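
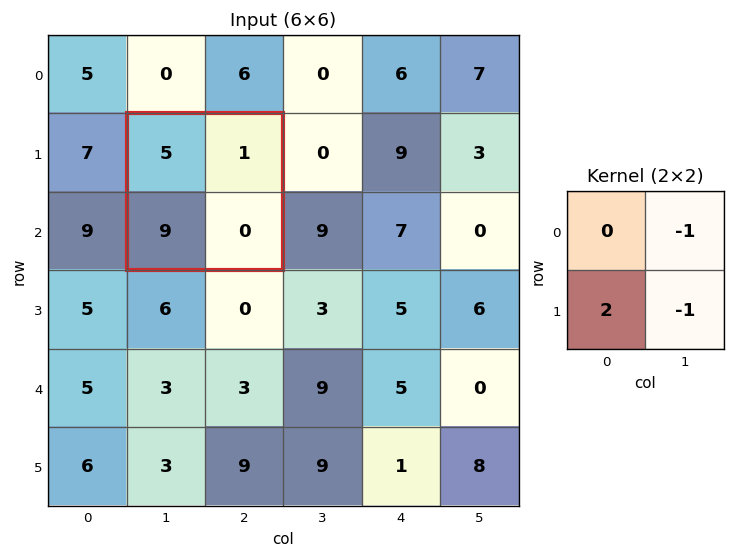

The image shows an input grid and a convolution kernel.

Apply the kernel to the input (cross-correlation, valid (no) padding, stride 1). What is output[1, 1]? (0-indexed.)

17

The receptive field on the input at this output position is [5 1 / 9 0]. Elementwise product with the kernel and sum: 1·-1 + 9·2 + 0·-1.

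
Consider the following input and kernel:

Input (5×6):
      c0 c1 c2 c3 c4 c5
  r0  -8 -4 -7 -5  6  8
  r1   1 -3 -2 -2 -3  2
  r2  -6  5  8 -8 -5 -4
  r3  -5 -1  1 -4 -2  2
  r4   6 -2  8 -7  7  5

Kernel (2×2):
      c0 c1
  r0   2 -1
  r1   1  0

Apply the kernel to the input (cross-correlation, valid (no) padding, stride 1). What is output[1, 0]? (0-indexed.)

The receptive field on the input at this output position is [1 -3 / -6 5]. Elementwise product with the kernel and sum: 1·2 + -3·-1 + -6·1.

-1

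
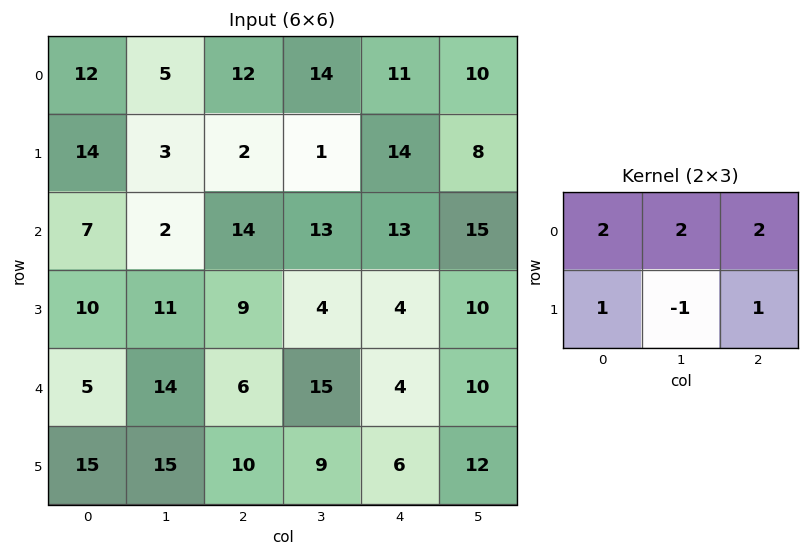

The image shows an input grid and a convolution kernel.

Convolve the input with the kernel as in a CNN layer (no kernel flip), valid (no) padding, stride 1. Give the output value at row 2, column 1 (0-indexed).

64

The receptive field on the input at this output position is [2 14 13 / 11 9 4]. Elementwise product with the kernel and sum: 2·2 + 14·2 + 13·2 + 11·1 + 9·-1 + 4·1.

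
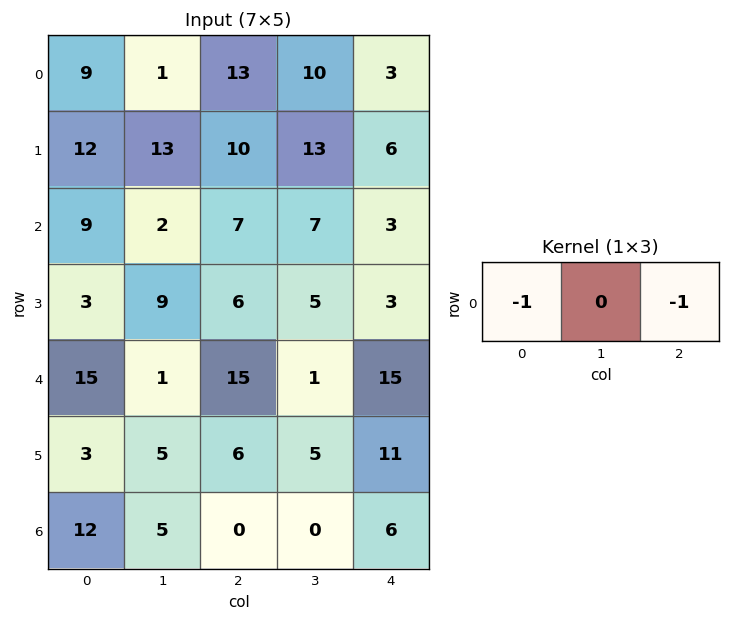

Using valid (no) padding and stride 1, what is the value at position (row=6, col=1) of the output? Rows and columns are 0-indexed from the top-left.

The receptive field on the input at this output position is [5 0 0]. Elementwise product with the kernel and sum: 5·-1 + 0·-1.

-5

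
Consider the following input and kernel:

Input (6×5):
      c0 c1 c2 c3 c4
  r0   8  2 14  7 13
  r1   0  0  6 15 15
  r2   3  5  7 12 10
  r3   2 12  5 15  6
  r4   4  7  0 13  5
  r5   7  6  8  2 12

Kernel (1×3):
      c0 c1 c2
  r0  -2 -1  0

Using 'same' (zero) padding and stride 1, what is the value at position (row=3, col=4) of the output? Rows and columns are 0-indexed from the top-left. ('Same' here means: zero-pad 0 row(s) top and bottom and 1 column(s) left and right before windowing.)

The receptive field on the zero-padded input at this output position is [15 6 0]. Elementwise product with the kernel and sum: 15·-2 + 6·-1.

-36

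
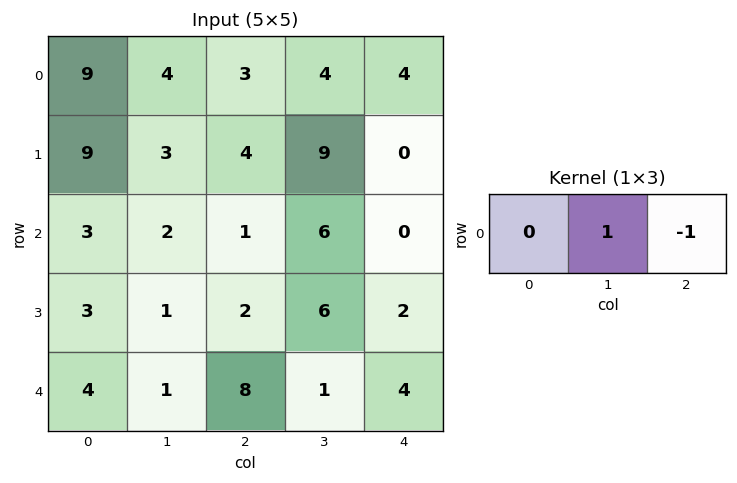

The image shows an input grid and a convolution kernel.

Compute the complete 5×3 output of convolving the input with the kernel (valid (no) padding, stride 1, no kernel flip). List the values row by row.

Output[0,0]: The receptive field on the input at this output position is [9 4 3]. Elementwise product with the kernel and sum: 4·1 + 3·-1.

1 -1 0
-1 -5 9
1 -5 6
-1 -4 4
-7 7 -3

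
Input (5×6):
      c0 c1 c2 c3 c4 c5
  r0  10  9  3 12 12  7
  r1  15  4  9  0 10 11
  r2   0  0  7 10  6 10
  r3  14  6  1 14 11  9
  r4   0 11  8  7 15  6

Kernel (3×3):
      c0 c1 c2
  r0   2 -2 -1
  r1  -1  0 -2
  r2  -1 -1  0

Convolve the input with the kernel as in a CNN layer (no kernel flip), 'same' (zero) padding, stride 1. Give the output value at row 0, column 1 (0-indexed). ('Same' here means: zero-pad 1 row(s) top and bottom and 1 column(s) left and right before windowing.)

-35

The receptive field on the zero-padded input at this output position is [0 0 0 / 10 9 3 / 15 4 9]. Elementwise product with the kernel and sum: 0·2 + 0·-2 + 0·-1 + 10·-1 + 3·-2 + 15·-1 + 4·-1.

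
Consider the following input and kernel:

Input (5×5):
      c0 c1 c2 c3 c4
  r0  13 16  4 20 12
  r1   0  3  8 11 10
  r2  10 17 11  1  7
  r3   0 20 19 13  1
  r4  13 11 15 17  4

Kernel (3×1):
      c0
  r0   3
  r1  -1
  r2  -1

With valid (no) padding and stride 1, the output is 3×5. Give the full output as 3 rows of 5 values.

29 28 -7 48 19
-10 -28 -6 19 22
17 20 -1 -27 16

Output[0,0]: The receptive field on the input at this output position is [13 / 0 / 10]. Elementwise product with the kernel and sum: 13·3 + 0·-1 + 10·-1.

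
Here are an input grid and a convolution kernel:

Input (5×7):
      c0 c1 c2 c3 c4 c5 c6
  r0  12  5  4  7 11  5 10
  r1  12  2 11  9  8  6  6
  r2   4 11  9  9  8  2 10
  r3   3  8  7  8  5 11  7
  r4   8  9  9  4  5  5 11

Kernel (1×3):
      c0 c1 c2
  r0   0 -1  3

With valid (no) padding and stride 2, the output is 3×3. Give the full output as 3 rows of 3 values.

7 26 25
16 15 28
18 11 28

Output[0,0]: The receptive field on the input at this output position is [12 5 4]. Elementwise product with the kernel and sum: 5·-1 + 4·3.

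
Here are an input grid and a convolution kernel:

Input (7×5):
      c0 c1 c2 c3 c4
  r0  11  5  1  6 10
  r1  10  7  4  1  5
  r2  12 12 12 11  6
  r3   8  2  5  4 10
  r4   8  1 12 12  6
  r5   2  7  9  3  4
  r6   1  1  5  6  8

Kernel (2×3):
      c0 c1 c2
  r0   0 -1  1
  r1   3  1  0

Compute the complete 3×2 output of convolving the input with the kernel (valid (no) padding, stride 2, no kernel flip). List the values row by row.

Output[0,0]: The receptive field on the input at this output position is [11 5 1 / 10 7 4]. Elementwise product with the kernel and sum: 5·-1 + 1·1 + 10·3 + 7·1.

33 17
26 14
24 24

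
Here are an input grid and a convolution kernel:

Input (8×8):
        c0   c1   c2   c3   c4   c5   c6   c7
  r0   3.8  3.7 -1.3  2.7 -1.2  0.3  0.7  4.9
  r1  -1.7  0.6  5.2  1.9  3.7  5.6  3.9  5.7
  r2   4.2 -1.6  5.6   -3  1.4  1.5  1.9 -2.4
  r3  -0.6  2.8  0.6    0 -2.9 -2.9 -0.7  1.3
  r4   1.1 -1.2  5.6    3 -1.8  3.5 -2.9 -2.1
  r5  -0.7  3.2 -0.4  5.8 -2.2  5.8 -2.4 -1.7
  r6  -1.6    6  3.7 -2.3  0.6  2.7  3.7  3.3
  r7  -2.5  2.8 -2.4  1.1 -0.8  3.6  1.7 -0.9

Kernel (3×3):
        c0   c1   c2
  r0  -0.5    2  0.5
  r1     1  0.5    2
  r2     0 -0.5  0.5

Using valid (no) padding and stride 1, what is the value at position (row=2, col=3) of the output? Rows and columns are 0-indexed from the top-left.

0.45

The receptive field on the input at this output position is [-3 1.4 1.5 / 0 -2.9 -2.9 / 3 -1.8 3.5]. Elementwise product with the kernel and sum: -3·-0.5 + 1.4·2 + 1.5·0.5 + 0·1 + -2.9·0.5 + -2.9·2 + -1.8·-0.5 + 3.5·0.5.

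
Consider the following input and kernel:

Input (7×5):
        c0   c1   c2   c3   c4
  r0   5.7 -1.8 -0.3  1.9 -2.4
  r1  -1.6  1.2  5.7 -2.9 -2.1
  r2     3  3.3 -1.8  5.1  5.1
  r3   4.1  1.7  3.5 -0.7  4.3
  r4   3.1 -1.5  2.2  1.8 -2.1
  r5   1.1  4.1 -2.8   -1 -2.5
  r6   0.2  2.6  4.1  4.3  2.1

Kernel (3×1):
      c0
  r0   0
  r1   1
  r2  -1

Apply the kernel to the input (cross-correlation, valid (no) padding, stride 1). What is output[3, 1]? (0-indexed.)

-5.6

The receptive field on the input at this output position is [1.7 / -1.5 / 4.1]. Elementwise product with the kernel and sum: -1.5·1 + 4.1·-1.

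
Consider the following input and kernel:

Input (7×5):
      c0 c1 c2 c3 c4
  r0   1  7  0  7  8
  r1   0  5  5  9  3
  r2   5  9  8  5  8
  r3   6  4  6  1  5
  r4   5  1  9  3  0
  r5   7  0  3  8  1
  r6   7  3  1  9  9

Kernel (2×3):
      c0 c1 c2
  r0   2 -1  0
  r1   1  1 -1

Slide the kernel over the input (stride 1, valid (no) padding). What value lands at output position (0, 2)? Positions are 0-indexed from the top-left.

The receptive field on the input at this output position is [0 7 8 / 5 9 3]. Elementwise product with the kernel and sum: 0·2 + 7·-1 + 5·1 + 9·1 + 3·-1.

4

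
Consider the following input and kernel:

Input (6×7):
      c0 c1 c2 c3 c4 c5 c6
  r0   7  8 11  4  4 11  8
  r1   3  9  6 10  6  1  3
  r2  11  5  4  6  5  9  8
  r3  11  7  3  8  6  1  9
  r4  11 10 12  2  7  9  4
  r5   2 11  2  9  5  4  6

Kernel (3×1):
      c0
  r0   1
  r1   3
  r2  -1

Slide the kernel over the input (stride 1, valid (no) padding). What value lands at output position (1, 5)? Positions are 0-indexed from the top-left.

The receptive field on the input at this output position is [1 / 9 / 1]. Elementwise product with the kernel and sum: 1·1 + 9·3 + 1·-1.

27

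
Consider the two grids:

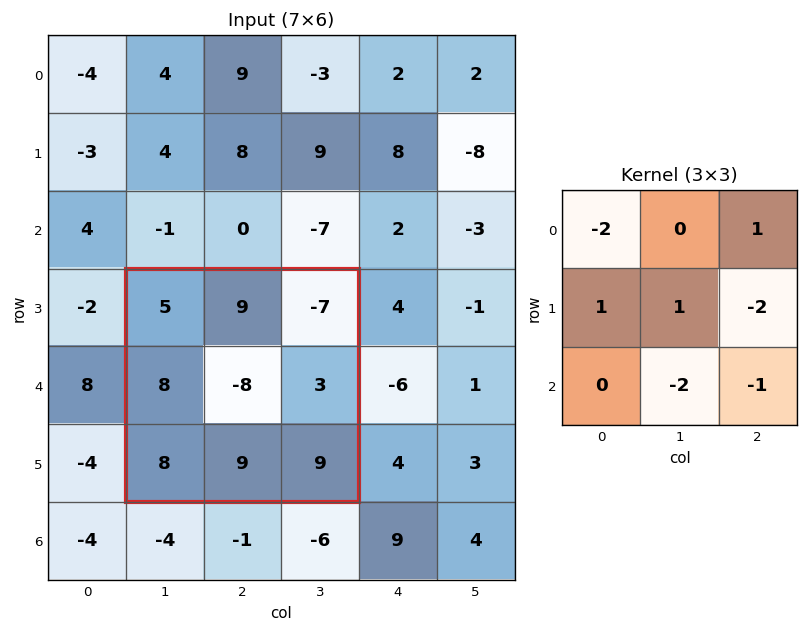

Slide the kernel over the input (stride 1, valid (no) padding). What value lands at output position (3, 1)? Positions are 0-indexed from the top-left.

-50

The receptive field on the input at this output position is [5 9 -7 / 8 -8 3 / 8 9 9]. Elementwise product with the kernel and sum: 5·-2 + -7·1 + 8·1 + -8·1 + 3·-2 + 9·-2 + 9·-1.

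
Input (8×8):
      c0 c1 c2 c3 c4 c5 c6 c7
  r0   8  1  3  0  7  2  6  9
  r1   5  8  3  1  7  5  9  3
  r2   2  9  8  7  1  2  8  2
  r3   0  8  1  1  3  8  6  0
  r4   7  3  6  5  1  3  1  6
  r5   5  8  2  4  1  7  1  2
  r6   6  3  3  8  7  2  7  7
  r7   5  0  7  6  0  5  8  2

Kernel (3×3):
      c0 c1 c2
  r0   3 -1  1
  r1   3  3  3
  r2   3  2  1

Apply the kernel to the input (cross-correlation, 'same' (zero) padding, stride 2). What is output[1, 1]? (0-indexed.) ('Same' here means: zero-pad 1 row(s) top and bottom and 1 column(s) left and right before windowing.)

The receptive field on the zero-padded input at this output position is [8 3 1 / 9 8 7 / 8 1 1]. Elementwise product with the kernel and sum: 8·3 + 3·-1 + 1·1 + 9·3 + 8·3 + 7·3 + 8·3 + 1·2 + 1·1.

121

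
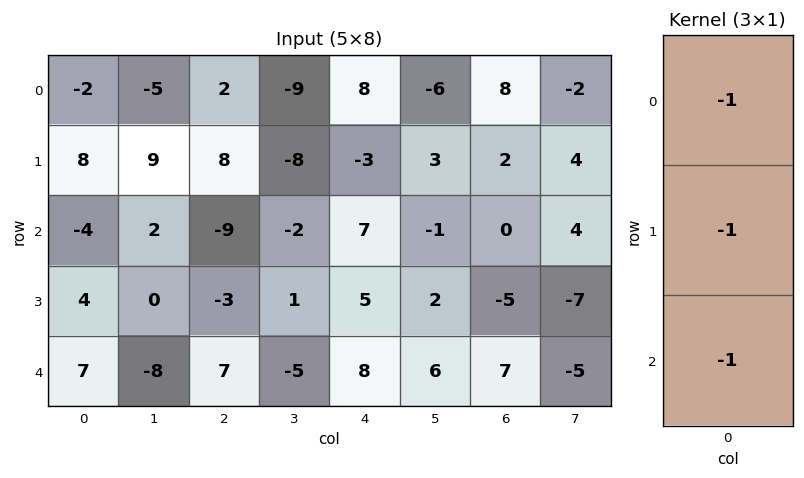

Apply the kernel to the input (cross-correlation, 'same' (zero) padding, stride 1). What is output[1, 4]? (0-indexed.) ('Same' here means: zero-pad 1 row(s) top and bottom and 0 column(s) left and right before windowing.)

The receptive field on the zero-padded input at this output position is [8 / -3 / 7]. Elementwise product with the kernel and sum: 8·-1 + -3·-1 + 7·-1.

-12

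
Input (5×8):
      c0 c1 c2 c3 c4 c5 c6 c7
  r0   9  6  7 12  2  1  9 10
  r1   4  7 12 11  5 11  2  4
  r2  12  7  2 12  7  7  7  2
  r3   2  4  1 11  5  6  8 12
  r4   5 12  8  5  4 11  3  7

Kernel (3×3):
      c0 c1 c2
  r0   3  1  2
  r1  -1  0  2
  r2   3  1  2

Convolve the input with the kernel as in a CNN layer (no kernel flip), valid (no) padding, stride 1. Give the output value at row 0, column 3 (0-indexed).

108

The receptive field on the input at this output position is [12 2 1 / 11 5 11 / 12 7 7]. Elementwise product with the kernel and sum: 12·3 + 2·1 + 1·2 + 11·-1 + 11·2 + 12·3 + 7·1 + 7·2.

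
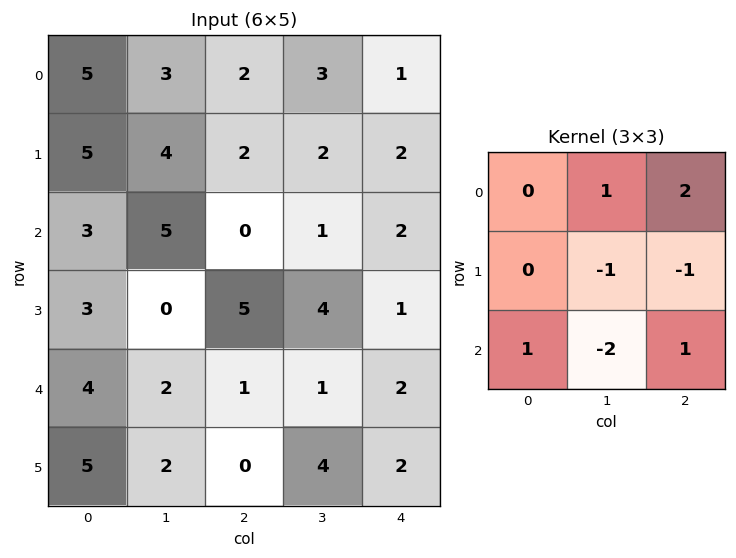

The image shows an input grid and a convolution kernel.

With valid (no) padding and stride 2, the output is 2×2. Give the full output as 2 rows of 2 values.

-6 1
1 1

Output[0,0]: The receptive field on the input at this output position is [5 3 2 / 5 4 2 / 3 5 0]. Elementwise product with the kernel and sum: 3·1 + 2·2 + 4·-1 + 2·-1 + 3·1 + 5·-2 + 0·1.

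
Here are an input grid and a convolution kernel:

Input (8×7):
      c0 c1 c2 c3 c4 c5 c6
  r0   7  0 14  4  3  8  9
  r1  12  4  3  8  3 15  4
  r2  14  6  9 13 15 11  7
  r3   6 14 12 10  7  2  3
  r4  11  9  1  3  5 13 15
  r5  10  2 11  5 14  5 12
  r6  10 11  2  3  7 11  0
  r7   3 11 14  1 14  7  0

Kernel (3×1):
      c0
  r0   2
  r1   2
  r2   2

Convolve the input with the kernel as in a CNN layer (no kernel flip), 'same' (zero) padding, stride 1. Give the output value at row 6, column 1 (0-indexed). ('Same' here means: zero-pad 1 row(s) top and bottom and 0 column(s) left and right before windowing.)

The receptive field on the zero-padded input at this output position is [2 / 11 / 11]. Elementwise product with the kernel and sum: 2·2 + 11·2 + 11·2.

48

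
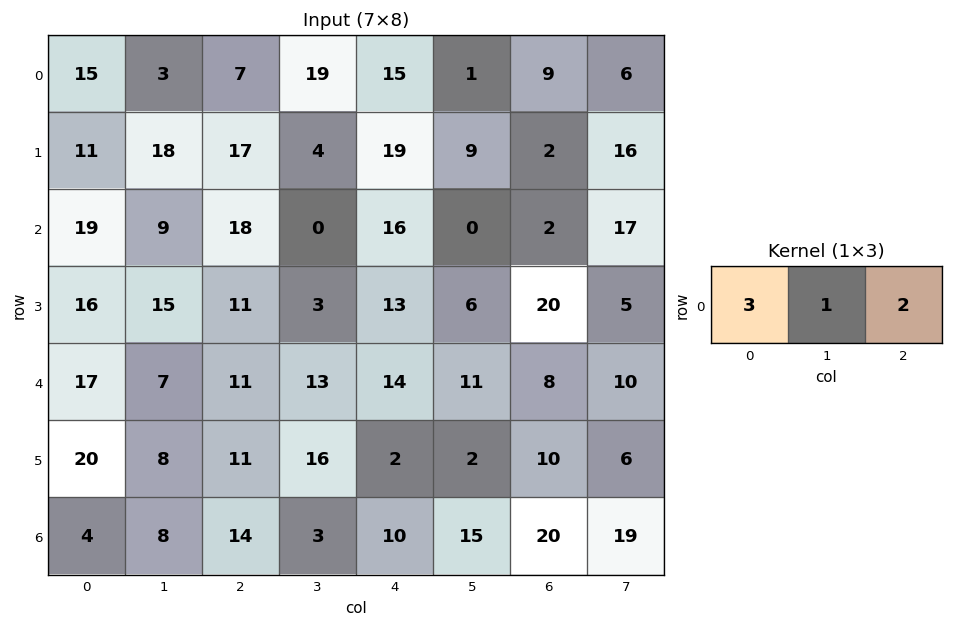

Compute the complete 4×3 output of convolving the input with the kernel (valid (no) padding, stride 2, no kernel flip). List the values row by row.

62 70 64
102 86 52
80 74 69
48 65 85

Output[0,0]: The receptive field on the input at this output position is [15 3 7]. Elementwise product with the kernel and sum: 15·3 + 3·1 + 7·2.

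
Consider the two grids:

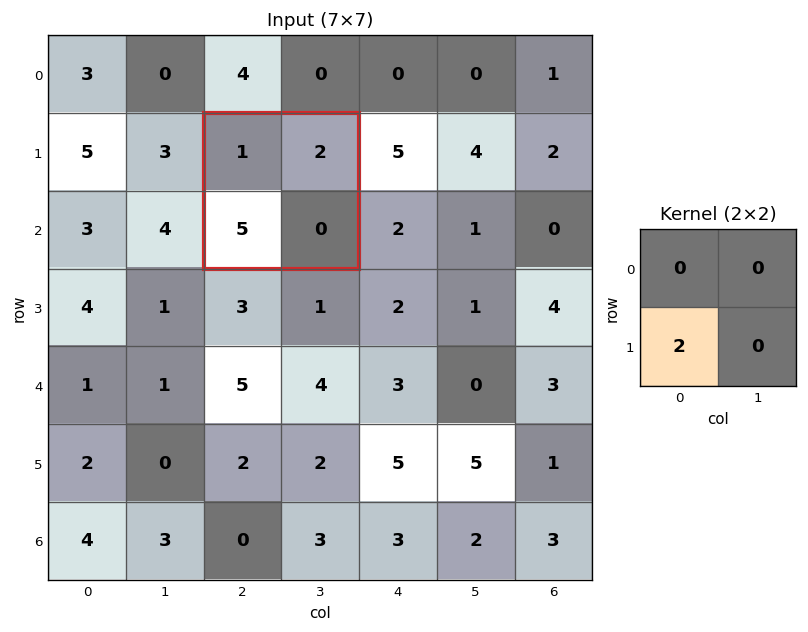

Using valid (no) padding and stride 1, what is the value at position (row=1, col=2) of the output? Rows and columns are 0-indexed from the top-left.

The receptive field on the input at this output position is [1 2 / 5 0]. Elementwise product with the kernel and sum: 5·2.

10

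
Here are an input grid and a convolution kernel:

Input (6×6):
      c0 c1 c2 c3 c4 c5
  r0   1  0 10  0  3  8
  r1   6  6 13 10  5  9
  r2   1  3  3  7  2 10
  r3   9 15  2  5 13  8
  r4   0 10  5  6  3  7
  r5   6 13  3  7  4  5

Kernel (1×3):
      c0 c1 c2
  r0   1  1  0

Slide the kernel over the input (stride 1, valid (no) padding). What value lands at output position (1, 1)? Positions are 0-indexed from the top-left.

19

The receptive field on the input at this output position is [6 13 10]. Elementwise product with the kernel and sum: 6·1 + 13·1.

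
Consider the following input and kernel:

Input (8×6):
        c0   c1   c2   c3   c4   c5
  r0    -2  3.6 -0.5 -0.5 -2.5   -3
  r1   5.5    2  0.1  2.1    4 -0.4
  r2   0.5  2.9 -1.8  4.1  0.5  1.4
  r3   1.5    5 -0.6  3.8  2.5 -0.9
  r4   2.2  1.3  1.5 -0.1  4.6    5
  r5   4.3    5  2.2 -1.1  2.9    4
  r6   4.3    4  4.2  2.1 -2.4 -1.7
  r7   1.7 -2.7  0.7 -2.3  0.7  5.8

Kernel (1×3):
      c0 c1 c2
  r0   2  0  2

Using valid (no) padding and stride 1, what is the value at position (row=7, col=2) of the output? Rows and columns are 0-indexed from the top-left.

The receptive field on the input at this output position is [0.7 -2.3 0.7]. Elementwise product with the kernel and sum: 0.7·2 + 0.7·2.

2.8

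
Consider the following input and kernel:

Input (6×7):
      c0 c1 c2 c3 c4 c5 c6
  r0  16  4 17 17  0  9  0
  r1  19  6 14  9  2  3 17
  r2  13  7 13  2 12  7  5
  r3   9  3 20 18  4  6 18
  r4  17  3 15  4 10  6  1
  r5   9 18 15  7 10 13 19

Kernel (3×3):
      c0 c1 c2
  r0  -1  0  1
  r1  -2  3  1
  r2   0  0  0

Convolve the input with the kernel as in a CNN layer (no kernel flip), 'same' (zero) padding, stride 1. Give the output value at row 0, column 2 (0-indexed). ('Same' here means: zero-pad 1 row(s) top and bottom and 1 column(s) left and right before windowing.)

60

The receptive field on the zero-padded input at this output position is [0 0 0 / 4 17 17 / 6 14 9]. Elementwise product with the kernel and sum: 0·-1 + 0·1 + 4·-2 + 17·3 + 17·1.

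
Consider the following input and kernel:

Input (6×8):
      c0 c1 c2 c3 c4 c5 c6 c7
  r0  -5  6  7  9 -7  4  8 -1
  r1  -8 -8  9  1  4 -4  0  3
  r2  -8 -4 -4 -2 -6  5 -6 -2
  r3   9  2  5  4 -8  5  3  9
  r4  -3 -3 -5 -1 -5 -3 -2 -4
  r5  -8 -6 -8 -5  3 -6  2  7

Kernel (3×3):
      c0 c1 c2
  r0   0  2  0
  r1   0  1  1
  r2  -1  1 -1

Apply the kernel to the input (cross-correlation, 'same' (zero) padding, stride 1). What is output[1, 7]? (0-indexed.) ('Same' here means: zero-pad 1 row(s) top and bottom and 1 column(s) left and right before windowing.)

The receptive field on the zero-padded input at this output position is [8 -1 0 / 0 3 0 / -6 -2 0]. Elementwise product with the kernel and sum: -1·2 + 3·1 + 0·1 + -6·-1 + -2·1 + 0·-1.

5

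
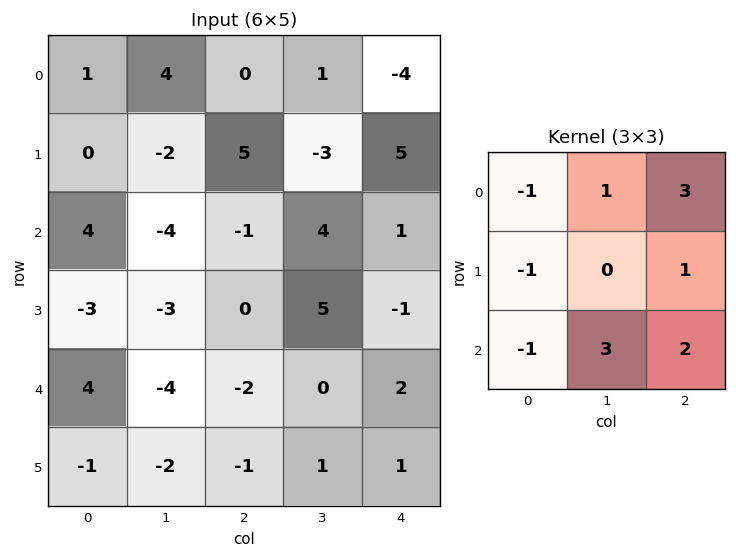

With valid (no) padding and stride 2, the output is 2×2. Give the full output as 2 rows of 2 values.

-10 4
-28 13

Output[0,0]: The receptive field on the input at this output position is [1 4 0 / 0 -2 5 / 4 -4 -1]. Elementwise product with the kernel and sum: 1·-1 + 4·1 + 0·3 + 0·-1 + 5·1 + 4·-1 + -4·3 + -1·2.
Output[0,1]: The receptive field on the input at this output position is [0 1 -4 / 5 -3 5 / -1 4 1]. Elementwise product with the kernel and sum: 0·-1 + 1·1 + -4·3 + 5·-1 + 5·1 + -1·-1 + 4·3 + 1·2.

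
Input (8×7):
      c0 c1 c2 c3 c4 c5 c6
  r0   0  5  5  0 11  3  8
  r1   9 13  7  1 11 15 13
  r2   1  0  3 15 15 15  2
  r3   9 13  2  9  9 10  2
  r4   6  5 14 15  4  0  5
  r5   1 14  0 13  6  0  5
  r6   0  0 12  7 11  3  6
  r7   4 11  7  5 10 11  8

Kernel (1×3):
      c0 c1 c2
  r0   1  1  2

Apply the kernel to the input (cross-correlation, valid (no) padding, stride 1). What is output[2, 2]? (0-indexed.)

The receptive field on the input at this output position is [3 15 15]. Elementwise product with the kernel and sum: 3·1 + 15·1 + 15·2.

48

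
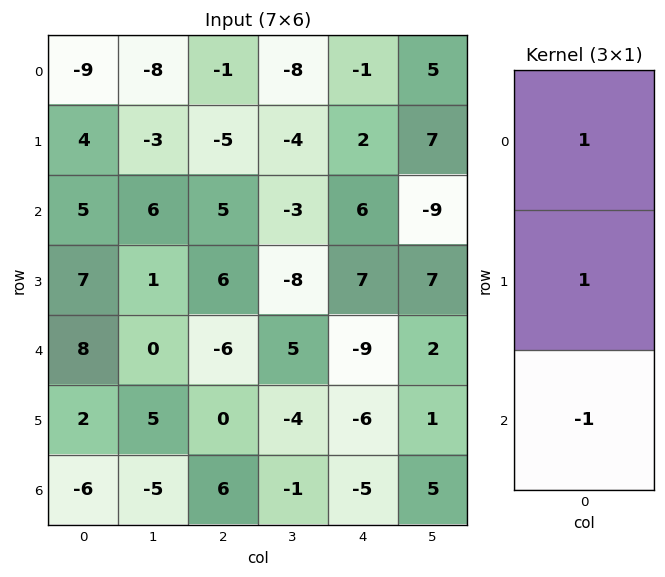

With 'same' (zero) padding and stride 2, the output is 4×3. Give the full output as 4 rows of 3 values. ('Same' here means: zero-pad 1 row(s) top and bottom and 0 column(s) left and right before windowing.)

Output[0,0]: The receptive field on the zero-padded input at this output position is [0 / -9 / 4]. Elementwise product with the kernel and sum: 0·1 + -9·1 + 4·-1.
Output[0,1]: The receptive field on the zero-padded input at this output position is [0 / -1 / -5]. Elementwise product with the kernel and sum: 0·1 + -1·1 + -5·-1.

-13 4 -3
2 -6 1
13 0 4
-4 6 -11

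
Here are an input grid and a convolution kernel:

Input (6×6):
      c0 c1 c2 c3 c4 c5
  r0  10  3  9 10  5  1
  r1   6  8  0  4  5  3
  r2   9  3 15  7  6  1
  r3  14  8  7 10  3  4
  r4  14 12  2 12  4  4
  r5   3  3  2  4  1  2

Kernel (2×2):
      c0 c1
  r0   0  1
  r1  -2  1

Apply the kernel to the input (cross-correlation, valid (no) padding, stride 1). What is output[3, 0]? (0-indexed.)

The receptive field on the input at this output position is [14 8 / 14 12]. Elementwise product with the kernel and sum: 8·1 + 14·-2 + 12·1.

-8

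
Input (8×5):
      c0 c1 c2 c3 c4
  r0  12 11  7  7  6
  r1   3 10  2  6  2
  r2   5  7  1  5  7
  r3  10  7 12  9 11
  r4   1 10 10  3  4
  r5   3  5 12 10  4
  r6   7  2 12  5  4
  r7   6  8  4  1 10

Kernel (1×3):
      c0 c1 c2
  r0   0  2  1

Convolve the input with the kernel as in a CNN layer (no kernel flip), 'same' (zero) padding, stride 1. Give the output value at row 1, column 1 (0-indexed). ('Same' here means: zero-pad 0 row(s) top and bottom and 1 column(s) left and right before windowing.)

22

The receptive field on the zero-padded input at this output position is [3 10 2]. Elementwise product with the kernel and sum: 10·2 + 2·1.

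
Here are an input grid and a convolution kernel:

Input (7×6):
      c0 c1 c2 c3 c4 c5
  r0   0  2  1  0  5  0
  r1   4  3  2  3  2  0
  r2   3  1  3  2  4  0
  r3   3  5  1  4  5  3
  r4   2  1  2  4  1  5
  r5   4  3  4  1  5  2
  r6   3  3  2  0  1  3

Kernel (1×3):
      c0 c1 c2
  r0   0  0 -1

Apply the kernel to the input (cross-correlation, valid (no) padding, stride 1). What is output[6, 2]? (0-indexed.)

-1

The receptive field on the input at this output position is [2 0 1]. Elementwise product with the kernel and sum: 1·-1.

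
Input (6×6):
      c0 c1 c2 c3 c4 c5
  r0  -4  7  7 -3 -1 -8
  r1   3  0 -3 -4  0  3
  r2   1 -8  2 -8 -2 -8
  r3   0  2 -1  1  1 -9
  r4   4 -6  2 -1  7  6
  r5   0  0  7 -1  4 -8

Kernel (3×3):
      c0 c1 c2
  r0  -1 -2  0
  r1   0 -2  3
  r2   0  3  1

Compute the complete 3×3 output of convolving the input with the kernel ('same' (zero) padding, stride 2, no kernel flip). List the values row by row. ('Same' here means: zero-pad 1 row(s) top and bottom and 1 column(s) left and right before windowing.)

Output[0,0]: The receptive field on the zero-padded input at this output position is [0 0 0 / 0 -4 7 / 0 3 0]. Elementwise product with the kernel and sum: 0·-1 + 0·-2 + -4·-2 + 7·3 + 3·3 + 0·1.
Output[0,1]: The receptive field on the zero-padded input at this output position is [0 0 0 / 7 7 -3 / 0 -3 -4]. Elementwise product with the kernel and sum: 0·-1 + 0·-2 + 7·-2 + -3·3 + -3·3 + -4·1.

38 -36 -19
-30 -24 -22
-26 13 5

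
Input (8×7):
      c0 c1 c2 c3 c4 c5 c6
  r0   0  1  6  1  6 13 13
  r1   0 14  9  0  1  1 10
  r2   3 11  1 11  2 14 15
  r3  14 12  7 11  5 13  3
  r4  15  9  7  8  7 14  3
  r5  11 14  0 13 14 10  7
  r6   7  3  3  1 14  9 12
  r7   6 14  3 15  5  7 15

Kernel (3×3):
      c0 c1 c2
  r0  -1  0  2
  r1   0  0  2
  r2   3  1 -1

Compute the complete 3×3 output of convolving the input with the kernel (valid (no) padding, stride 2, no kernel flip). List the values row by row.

Output[0,0]: The receptive field on the input at this output position is [0 1 6 / 0 14 9 / 3 11 1]. Elementwise product with the kernel and sum: 0·-1 + 6·2 + 9·2 + 3·3 + 11·1 + 1·-1.

49 20 45
60 35 66
20 31 52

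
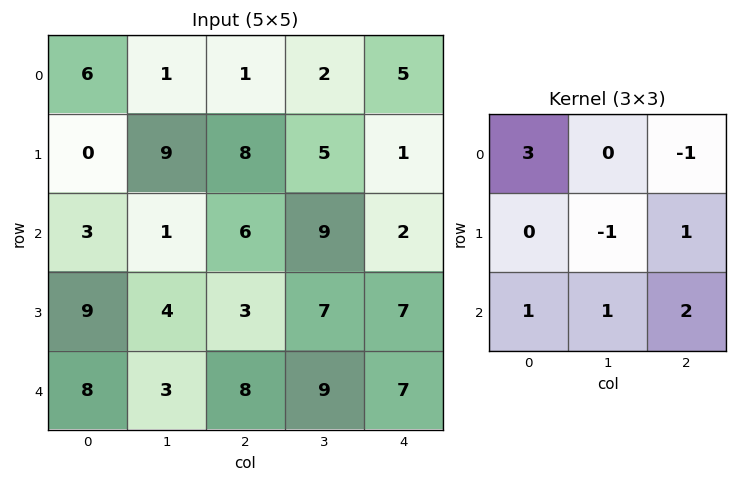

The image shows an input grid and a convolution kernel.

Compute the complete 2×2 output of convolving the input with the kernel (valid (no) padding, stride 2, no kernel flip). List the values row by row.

Output[0,0]: The receptive field on the input at this output position is [6 1 1 / 0 9 8 / 3 1 6]. Elementwise product with the kernel and sum: 6·3 + 1·-1 + 9·-1 + 8·1 + 3·1 + 1·1 + 6·2.
Output[0,1]: The receptive field on the input at this output position is [1 2 5 / 8 5 1 / 6 9 2]. Elementwise product with the kernel and sum: 1·3 + 5·-1 + 5·-1 + 1·1 + 6·1 + 9·1 + 2·2.

32 13
29 47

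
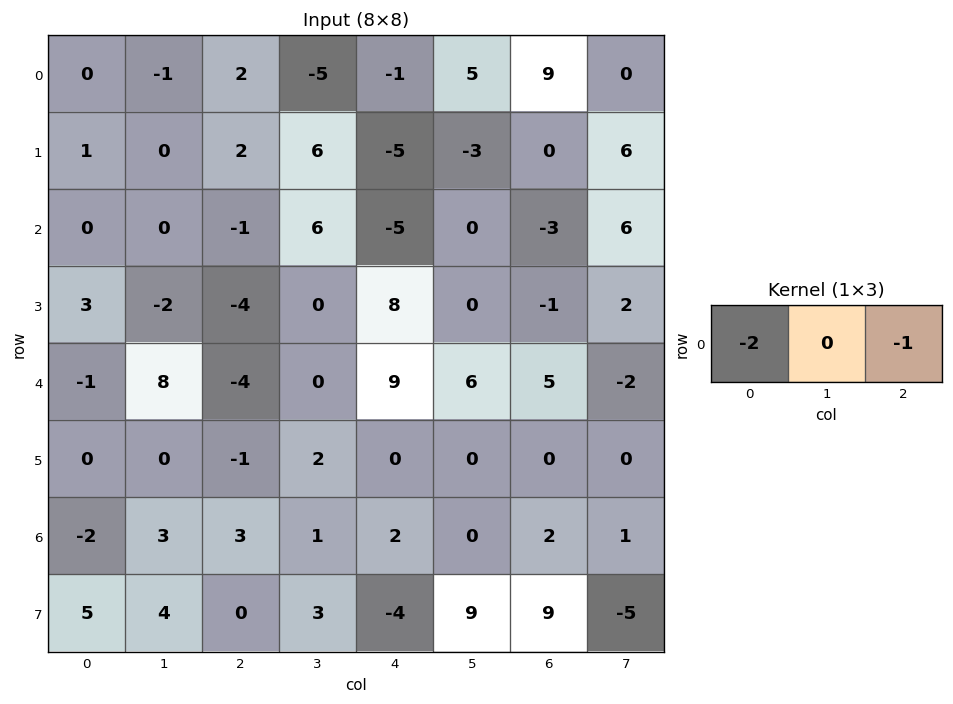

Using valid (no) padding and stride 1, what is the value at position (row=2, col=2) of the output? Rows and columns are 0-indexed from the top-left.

The receptive field on the input at this output position is [-1 6 -5]. Elementwise product with the kernel and sum: -1·-2 + -5·-1.

7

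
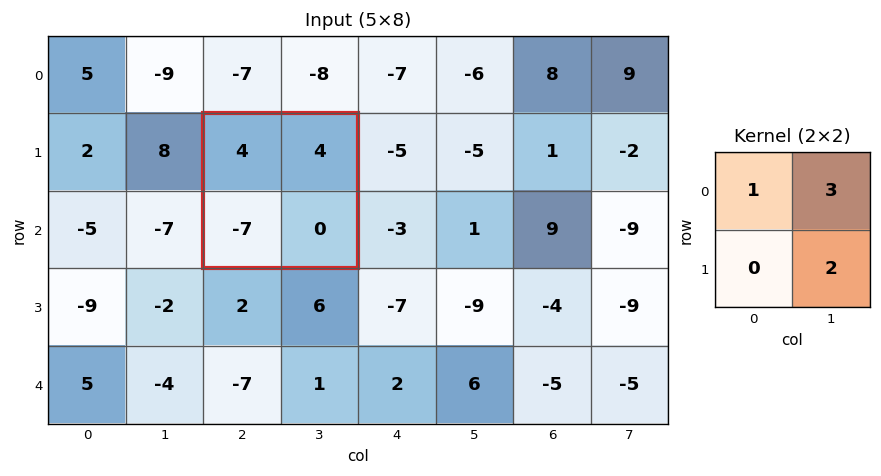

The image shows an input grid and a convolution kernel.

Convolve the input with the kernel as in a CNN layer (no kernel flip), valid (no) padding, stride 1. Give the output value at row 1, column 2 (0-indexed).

16

The receptive field on the input at this output position is [4 4 / -7 0]. Elementwise product with the kernel and sum: 4·1 + 4·3 + 0·2.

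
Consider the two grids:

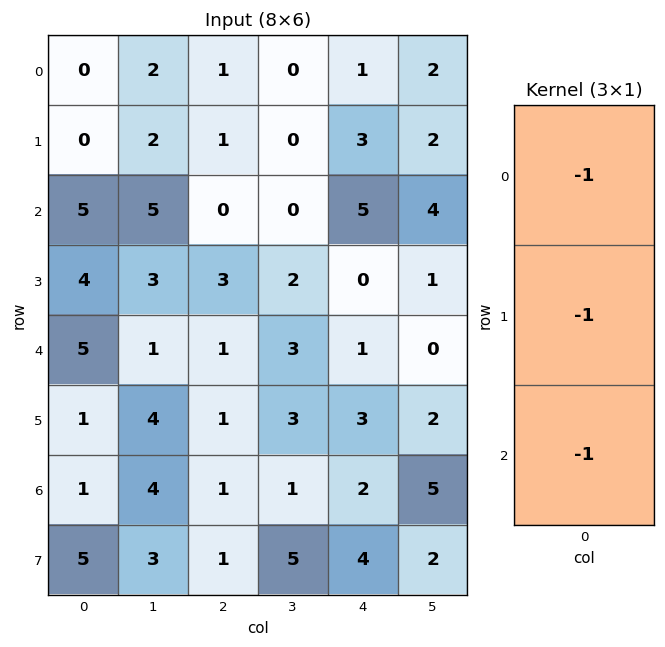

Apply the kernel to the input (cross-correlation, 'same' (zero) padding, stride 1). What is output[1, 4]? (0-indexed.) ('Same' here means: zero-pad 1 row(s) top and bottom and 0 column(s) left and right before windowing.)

-9

The receptive field on the zero-padded input at this output position is [1 / 3 / 5]. Elementwise product with the kernel and sum: 1·-1 + 3·-1 + 5·-1.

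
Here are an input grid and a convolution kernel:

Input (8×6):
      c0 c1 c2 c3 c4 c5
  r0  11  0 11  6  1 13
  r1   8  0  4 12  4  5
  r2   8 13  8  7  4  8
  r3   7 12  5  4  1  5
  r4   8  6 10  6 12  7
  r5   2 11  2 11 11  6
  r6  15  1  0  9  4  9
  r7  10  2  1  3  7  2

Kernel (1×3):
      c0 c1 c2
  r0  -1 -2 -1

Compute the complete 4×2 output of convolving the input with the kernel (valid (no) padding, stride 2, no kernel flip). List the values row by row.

Output[0,0]: The receptive field on the input at this output position is [11 0 11]. Elementwise product with the kernel and sum: 11·-1 + 0·-2 + 11·-1.
Output[0,1]: The receptive field on the input at this output position is [11 6 1]. Elementwise product with the kernel and sum: 11·-1 + 6·-2 + 1·-1.

-22 -24
-42 -26
-30 -34
-17 -22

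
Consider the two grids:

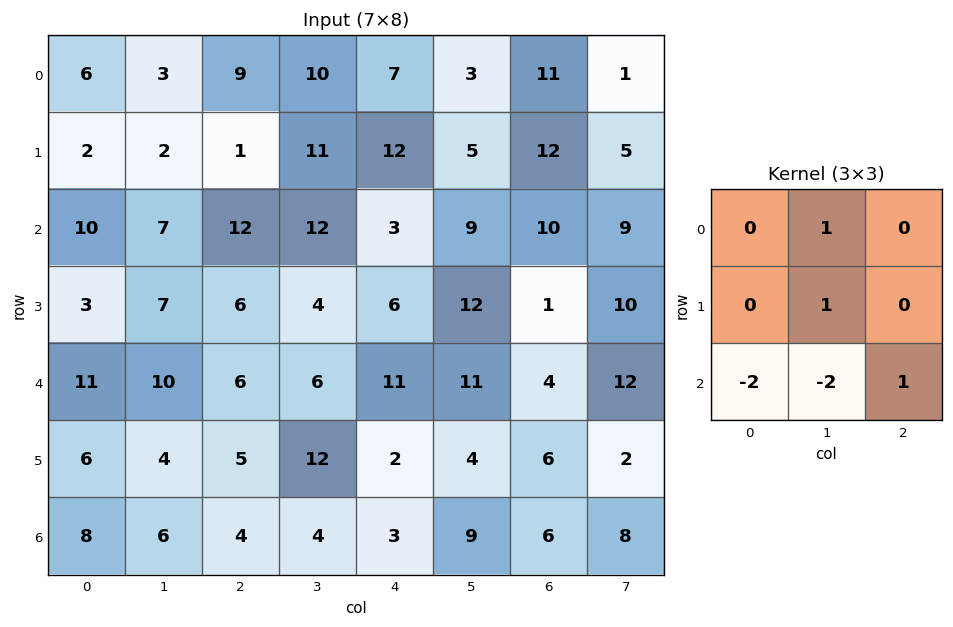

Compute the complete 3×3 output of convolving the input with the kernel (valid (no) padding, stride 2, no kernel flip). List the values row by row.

Output[0,0]: The receptive field on the input at this output position is [6 3 9 / 2 2 1 / 10 7 12]. Elementwise product with the kernel and sum: 3·1 + 2·1 + 10·-2 + 7·-2 + 12·1.
Output[0,1]: The receptive field on the input at this output position is [9 10 7 / 1 11 12 / 12 12 3]. Elementwise product with the kernel and sum: 10·1 + 11·1 + 12·-2 + 12·-2 + 3·1.

-17 -24 -6
-22 3 -19
-10 5 -3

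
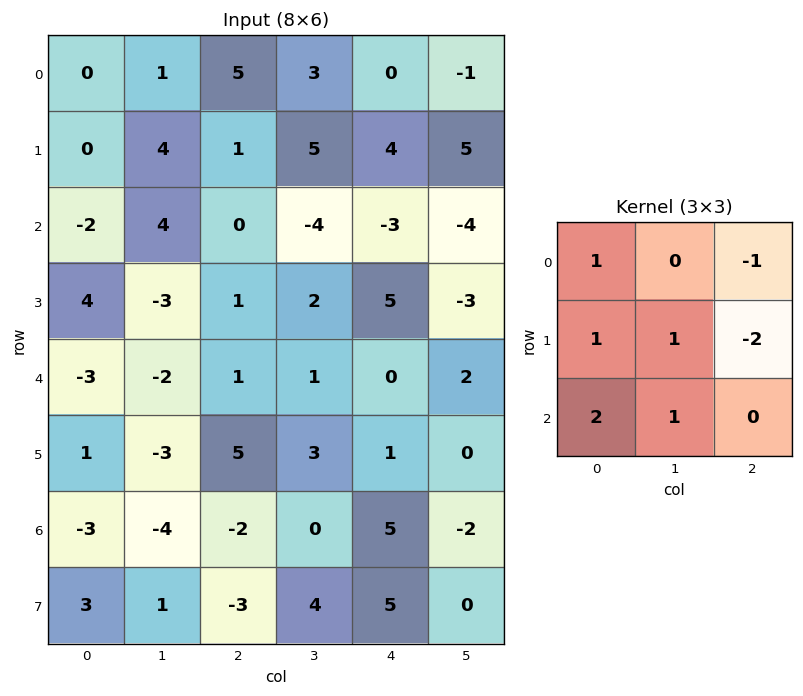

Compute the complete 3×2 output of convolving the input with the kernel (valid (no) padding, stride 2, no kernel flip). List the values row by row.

-3 -1
-11 -1
-26 3

Output[0,0]: The receptive field on the input at this output position is [0 1 5 / 0 4 1 / -2 4 0]. Elementwise product with the kernel and sum: 0·1 + 5·-1 + 0·1 + 4·1 + 1·-2 + -2·2 + 4·1.
Output[0,1]: The receptive field on the input at this output position is [5 3 0 / 1 5 4 / 0 -4 -3]. Elementwise product with the kernel and sum: 5·1 + 0·-1 + 1·1 + 5·1 + 4·-2 + 0·2 + -4·1.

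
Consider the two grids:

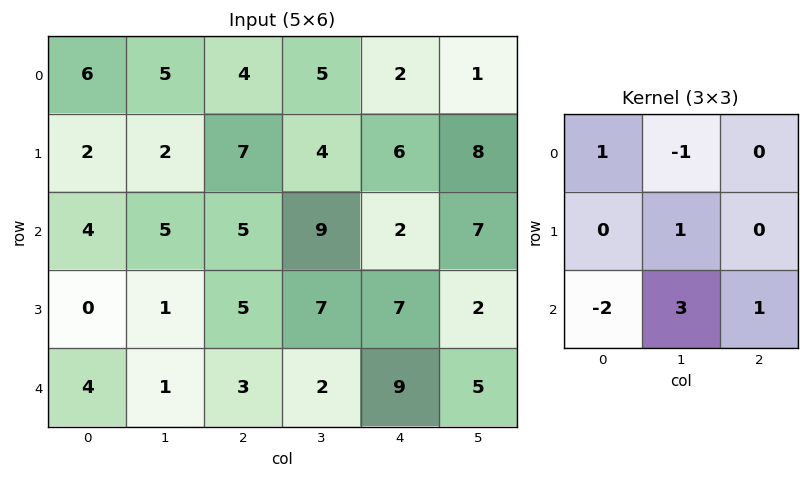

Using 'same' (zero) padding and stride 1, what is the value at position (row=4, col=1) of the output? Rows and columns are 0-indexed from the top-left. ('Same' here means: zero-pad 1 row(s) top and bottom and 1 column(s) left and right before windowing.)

The receptive field on the zero-padded input at this output position is [0 1 5 / 4 1 3 / 0 0 0]. Elementwise product with the kernel and sum: 0·1 + 1·-1 + 1·1 + 0·-2 + 0·3 + 0·1.

0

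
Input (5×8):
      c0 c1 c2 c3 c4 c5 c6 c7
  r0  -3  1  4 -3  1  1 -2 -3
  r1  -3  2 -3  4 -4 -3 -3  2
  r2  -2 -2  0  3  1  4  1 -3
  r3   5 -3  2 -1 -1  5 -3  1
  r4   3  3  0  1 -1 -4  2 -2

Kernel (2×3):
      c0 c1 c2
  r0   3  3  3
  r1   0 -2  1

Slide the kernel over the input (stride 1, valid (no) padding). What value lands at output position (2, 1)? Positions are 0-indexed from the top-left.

The receptive field on the input at this output position is [-2 0 3 / -3 2 -1]. Elementwise product with the kernel and sum: -2·3 + 0·3 + 3·3 + 2·-2 + -1·1.

-2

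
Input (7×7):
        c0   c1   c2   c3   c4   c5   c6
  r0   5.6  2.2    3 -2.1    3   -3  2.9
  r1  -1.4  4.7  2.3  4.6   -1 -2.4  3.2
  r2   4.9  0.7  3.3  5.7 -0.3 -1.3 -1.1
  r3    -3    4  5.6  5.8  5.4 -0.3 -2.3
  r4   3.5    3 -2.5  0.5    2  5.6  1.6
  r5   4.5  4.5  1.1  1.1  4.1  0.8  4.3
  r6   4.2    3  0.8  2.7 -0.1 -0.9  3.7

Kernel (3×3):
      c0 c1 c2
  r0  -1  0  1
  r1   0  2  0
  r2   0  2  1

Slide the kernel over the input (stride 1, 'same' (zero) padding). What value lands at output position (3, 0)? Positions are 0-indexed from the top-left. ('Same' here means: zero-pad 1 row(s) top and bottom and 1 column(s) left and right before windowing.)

4.7

The receptive field on the zero-padded input at this output position is [0 4.9 0.7 / 0 -3 4 / 0 3.5 3]. Elementwise product with the kernel and sum: 0·-1 + 0.7·1 + -3·2 + 3.5·2 + 3·1.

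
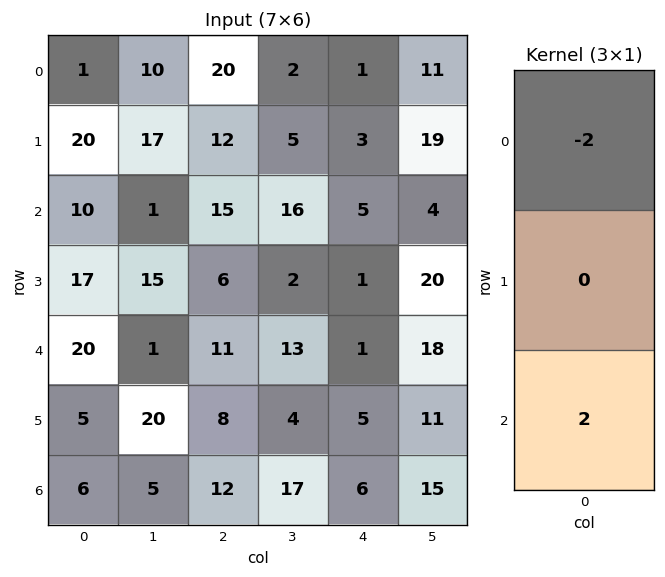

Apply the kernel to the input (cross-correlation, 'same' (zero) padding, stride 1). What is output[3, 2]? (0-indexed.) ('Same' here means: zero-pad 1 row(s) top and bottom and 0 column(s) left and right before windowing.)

The receptive field on the zero-padded input at this output position is [15 / 6 / 11]. Elementwise product with the kernel and sum: 15·-2 + 11·2.

-8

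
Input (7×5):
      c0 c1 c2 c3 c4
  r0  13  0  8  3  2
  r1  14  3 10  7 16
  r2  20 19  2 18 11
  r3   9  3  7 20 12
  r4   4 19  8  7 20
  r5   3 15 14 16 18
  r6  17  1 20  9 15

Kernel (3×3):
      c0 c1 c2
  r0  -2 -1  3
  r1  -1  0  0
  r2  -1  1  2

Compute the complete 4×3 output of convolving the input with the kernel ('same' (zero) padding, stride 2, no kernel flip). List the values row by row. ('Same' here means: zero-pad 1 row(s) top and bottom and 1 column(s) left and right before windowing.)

20 21 6
10 30 -56
33 59 -57
42 3 -59

Output[0,0]: The receptive field on the zero-padded input at this output position is [0 0 0 / 0 13 0 / 0 14 3]. Elementwise product with the kernel and sum: 0·-2 + 0·-1 + 0·3 + 0·-1 + 0·-1 + 14·1 + 3·2.
Output[0,1]: The receptive field on the zero-padded input at this output position is [0 0 0 / 0 8 3 / 3 10 7]. Elementwise product with the kernel and sum: 0·-2 + 0·-1 + 0·3 + 0·-1 + 3·-1 + 10·1 + 7·2.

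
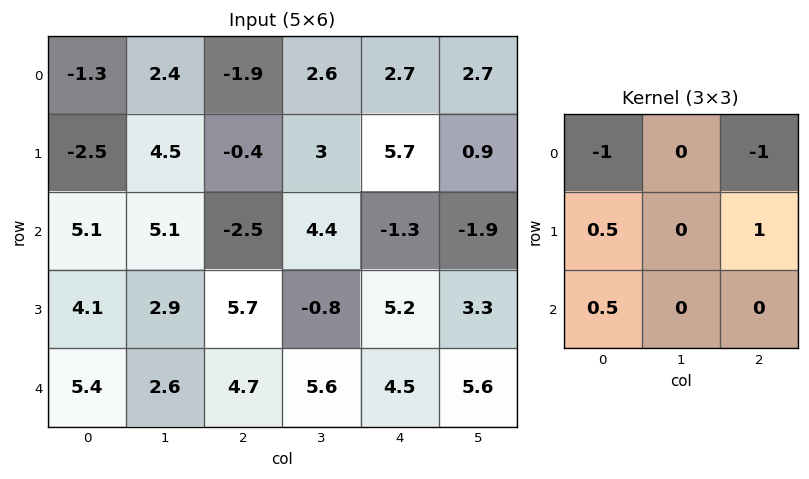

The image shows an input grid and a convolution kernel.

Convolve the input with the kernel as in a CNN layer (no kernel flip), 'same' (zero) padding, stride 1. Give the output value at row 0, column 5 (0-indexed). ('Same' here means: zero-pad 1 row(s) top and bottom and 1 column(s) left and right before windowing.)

4.2

The receptive field on the zero-padded input at this output position is [0 0 0 / 2.7 2.7 0 / 5.7 0.9 0]. Elementwise product with the kernel and sum: 0·-1 + 0·-1 + 2.7·0.5 + 0·1 + 5.7·0.5.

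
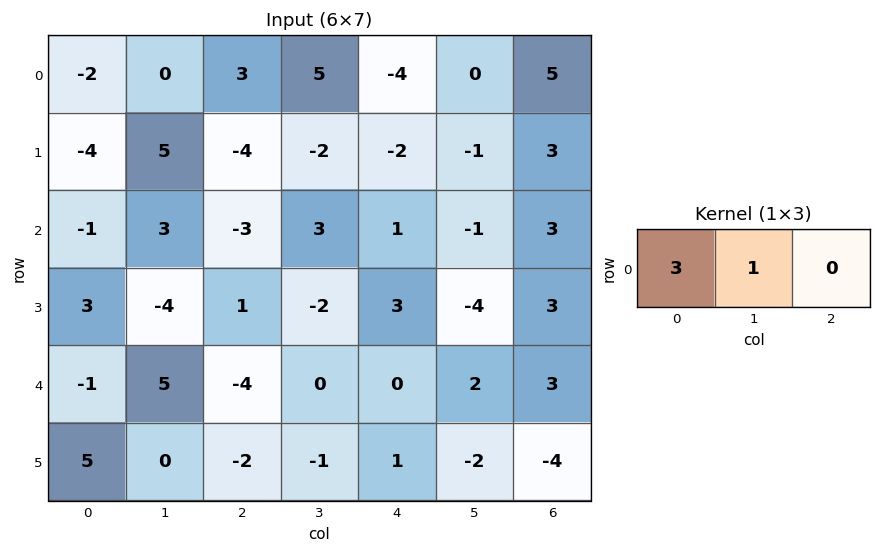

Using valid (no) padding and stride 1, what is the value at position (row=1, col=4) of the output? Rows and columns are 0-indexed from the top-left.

The receptive field on the input at this output position is [-2 -1 3]. Elementwise product with the kernel and sum: -2·3 + -1·1.

-7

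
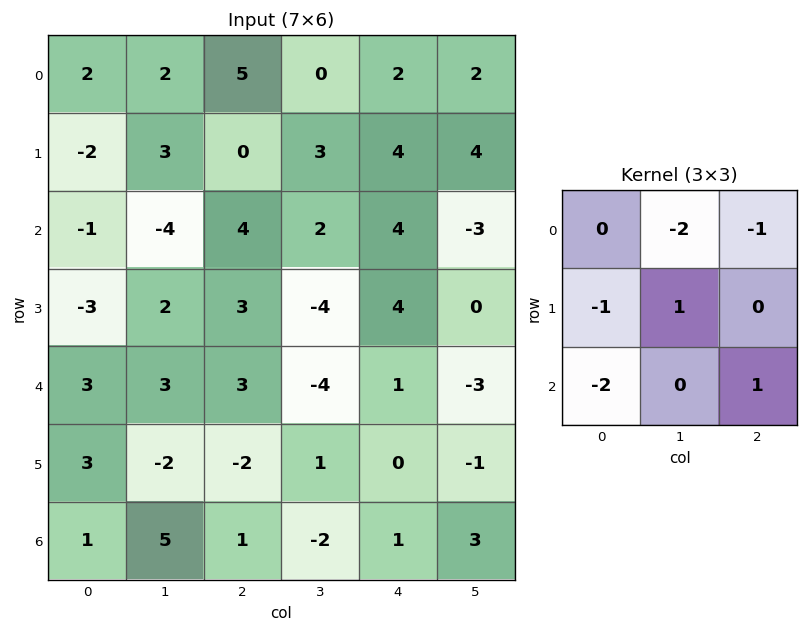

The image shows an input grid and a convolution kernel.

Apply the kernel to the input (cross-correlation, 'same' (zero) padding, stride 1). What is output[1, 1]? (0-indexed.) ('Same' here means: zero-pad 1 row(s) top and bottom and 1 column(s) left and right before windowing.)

2

The receptive field on the zero-padded input at this output position is [2 2 5 / -2 3 0 / -1 -4 4]. Elementwise product with the kernel and sum: 2·-2 + 5·-1 + -2·-1 + 3·1 + -1·-2 + 4·1.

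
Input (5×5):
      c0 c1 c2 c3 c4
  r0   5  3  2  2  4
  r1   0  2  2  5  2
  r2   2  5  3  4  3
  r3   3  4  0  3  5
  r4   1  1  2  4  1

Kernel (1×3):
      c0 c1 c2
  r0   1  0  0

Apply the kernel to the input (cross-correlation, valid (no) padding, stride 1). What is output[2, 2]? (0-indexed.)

The receptive field on the input at this output position is [3 4 3]. Elementwise product with the kernel and sum: 3·1.

3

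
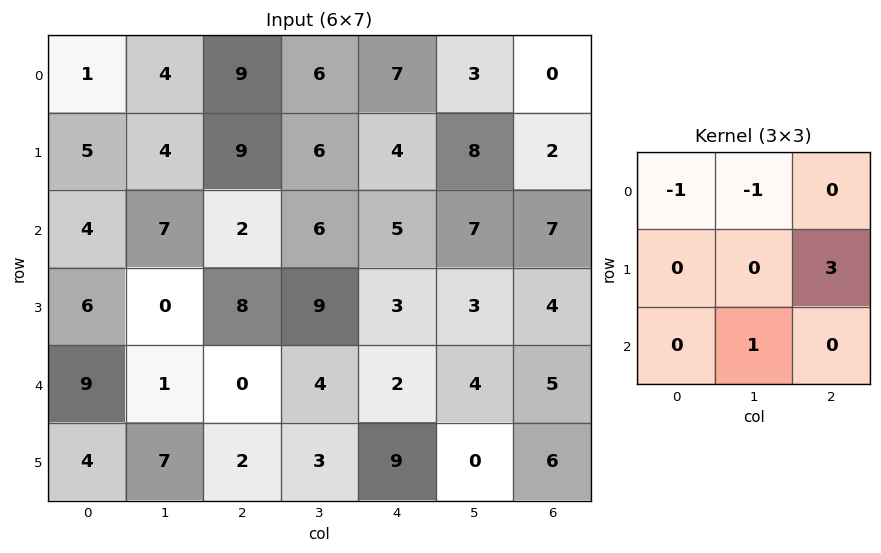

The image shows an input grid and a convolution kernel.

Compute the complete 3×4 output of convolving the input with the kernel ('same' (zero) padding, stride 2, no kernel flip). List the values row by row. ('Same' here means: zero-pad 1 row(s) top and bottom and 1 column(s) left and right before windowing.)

17 27 13 2
22 13 14 -6
1 6 9 -1

Output[0,0]: The receptive field on the zero-padded input at this output position is [0 0 0 / 0 1 4 / 0 5 4]. Elementwise product with the kernel and sum: 0·-1 + 0·-1 + 4·3 + 5·1.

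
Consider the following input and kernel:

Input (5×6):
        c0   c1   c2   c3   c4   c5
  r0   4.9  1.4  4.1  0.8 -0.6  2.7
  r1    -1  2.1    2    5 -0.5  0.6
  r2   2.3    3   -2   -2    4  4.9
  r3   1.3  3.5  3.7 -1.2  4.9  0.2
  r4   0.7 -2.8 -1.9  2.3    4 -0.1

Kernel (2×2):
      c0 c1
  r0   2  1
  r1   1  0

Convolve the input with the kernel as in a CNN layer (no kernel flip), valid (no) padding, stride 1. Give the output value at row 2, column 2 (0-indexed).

-2.3

The receptive field on the input at this output position is [-2 -2 / 3.7 -1.2]. Elementwise product with the kernel and sum: -2·2 + -2·1 + 3.7·1.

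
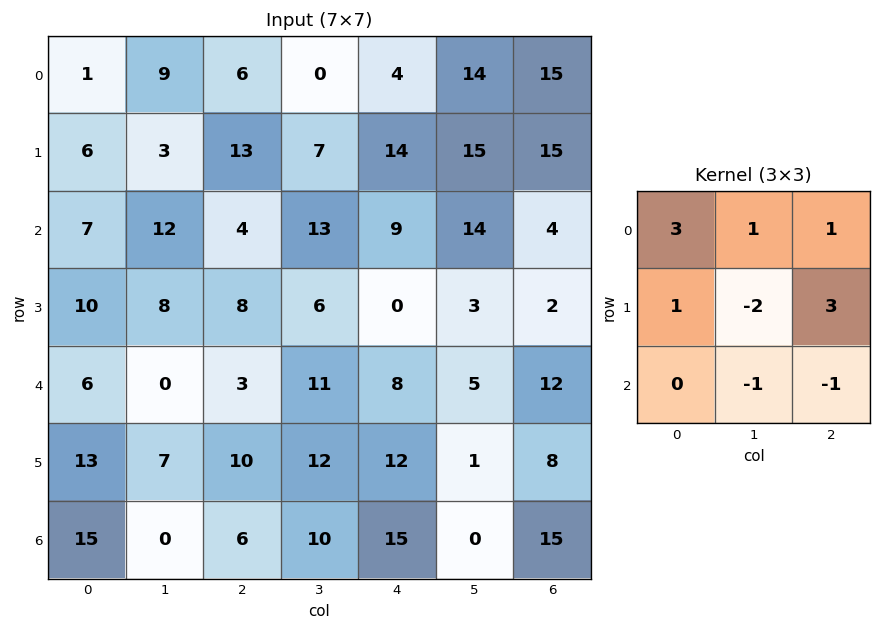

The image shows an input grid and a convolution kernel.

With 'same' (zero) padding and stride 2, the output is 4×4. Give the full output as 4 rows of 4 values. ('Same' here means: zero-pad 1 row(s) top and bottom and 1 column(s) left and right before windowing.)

16 -23 5 -31
13 58 84 64
-14 43 18 -16
-10 61 29 -19

Output[0,0]: The receptive field on the zero-padded input at this output position is [0 0 0 / 0 1 9 / 0 6 3]. Elementwise product with the kernel and sum: 0·3 + 0·1 + 0·1 + 0·1 + 1·-2 + 9·3 + 6·-1 + 3·-1.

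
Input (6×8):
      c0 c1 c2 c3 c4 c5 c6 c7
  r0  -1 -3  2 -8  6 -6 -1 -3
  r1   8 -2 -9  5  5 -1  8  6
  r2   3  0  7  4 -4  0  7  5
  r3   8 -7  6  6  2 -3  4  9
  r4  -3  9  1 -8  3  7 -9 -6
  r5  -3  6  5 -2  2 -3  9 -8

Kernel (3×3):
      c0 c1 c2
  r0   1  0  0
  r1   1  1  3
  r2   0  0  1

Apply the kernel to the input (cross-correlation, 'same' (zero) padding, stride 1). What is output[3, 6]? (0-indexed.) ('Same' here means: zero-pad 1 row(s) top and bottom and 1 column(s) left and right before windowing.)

22

The receptive field on the zero-padded input at this output position is [0 7 5 / -3 4 9 / 7 -9 -6]. Elementwise product with the kernel and sum: 0·1 + -3·1 + 4·1 + 9·3 + -6·1.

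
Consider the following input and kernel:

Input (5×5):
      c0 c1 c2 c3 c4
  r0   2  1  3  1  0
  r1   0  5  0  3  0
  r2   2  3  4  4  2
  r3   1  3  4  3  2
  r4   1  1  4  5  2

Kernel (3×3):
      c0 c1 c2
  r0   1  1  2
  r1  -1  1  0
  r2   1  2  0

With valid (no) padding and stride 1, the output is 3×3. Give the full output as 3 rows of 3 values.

Output[0,0]: The receptive field on the input at this output position is [2 1 3 / 0 5 0 / 2 3 4]. Elementwise product with the kernel and sum: 2·1 + 1·1 + 3·2 + 0·-1 + 5·1 + 2·1 + 3·2.
Output[0,1]: The receptive field on the input at this output position is [1 3 1 / 5 0 3 / 3 4 4]. Elementwise product with the kernel and sum: 1·1 + 3·1 + 1·2 + 5·-1 + 0·1 + 3·1 + 4·2.

22 12 19
13 23 13
18 25 25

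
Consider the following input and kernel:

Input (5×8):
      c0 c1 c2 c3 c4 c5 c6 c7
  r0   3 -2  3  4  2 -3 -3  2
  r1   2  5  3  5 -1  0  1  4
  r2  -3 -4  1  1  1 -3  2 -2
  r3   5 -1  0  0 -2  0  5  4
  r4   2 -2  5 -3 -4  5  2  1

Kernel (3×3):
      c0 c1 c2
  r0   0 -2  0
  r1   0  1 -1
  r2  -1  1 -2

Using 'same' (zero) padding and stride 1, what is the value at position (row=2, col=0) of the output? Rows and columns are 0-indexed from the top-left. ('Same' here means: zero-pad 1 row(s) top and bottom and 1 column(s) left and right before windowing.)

4

The receptive field on the zero-padded input at this output position is [0 2 5 / 0 -3 -4 / 0 5 -1]. Elementwise product with the kernel and sum: 2·-2 + -3·1 + -4·-1 + 0·-1 + 5·1 + -1·-2.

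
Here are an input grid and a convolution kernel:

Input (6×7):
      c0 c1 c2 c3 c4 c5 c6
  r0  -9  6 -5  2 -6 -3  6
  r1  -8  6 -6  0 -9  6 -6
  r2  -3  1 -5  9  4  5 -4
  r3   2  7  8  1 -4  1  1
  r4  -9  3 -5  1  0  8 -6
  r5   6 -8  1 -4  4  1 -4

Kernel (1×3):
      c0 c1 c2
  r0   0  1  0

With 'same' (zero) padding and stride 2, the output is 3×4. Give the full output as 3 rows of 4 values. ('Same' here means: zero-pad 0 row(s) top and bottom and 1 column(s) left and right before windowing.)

Output[0,0]: The receptive field on the zero-padded input at this output position is [0 -9 6]. Elementwise product with the kernel and sum: -9·1.
Output[0,1]: The receptive field on the zero-padded input at this output position is [6 -5 2]. Elementwise product with the kernel and sum: -5·1.

-9 -5 -6 6
-3 -5 4 -4
-9 -5 0 -6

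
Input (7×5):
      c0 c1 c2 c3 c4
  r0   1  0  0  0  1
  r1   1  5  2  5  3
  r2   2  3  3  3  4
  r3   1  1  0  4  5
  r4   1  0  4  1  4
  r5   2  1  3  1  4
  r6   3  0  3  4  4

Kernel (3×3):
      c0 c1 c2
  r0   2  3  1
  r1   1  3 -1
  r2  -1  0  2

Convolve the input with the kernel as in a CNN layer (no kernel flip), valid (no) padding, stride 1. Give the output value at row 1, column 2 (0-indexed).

40

The receptive field on the input at this output position is [2 5 3 / 3 3 4 / 0 4 5]. Elementwise product with the kernel and sum: 2·2 + 5·3 + 3·1 + 3·1 + 3·3 + 4·-1 + 0·-1 + 5·2.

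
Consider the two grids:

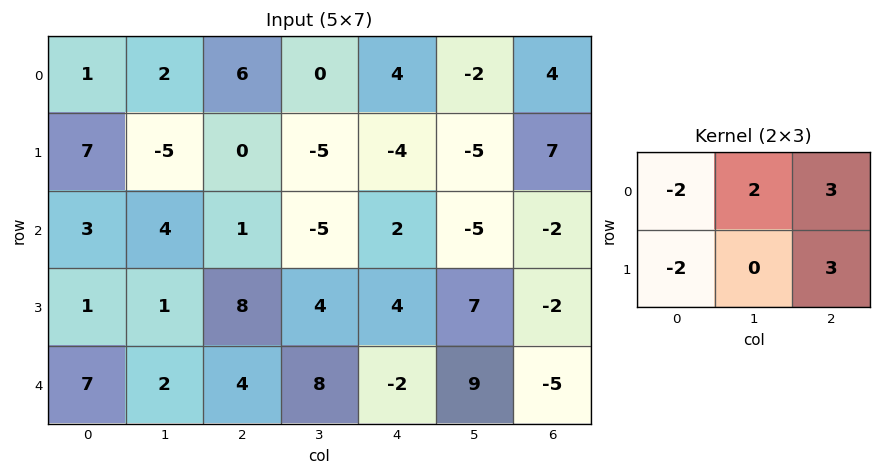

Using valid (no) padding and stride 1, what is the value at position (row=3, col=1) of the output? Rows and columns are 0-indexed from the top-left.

46

The receptive field on the input at this output position is [1 8 4 / 2 4 8]. Elementwise product with the kernel and sum: 1·-2 + 8·2 + 4·3 + 2·-2 + 8·3.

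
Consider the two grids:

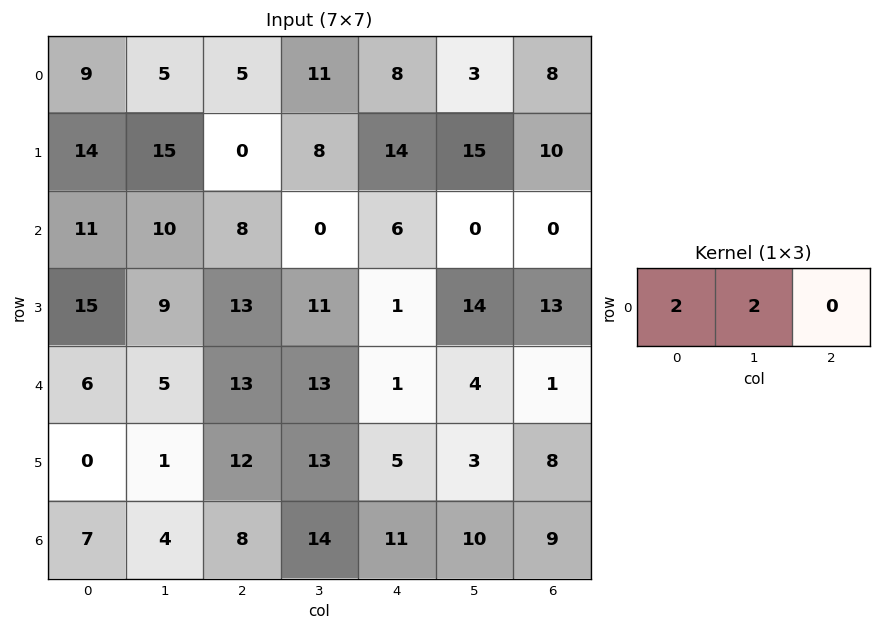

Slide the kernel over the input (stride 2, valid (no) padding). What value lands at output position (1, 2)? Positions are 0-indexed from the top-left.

12

The receptive field on the input at this output position is [6 0 0]. Elementwise product with the kernel and sum: 6·2 + 0·2.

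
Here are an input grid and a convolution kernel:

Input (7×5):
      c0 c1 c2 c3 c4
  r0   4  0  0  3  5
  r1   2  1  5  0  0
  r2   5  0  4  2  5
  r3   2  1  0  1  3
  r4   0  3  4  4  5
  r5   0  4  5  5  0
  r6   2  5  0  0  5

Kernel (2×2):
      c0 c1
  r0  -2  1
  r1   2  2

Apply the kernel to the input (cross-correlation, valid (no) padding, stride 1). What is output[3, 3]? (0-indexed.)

The receptive field on the input at this output position is [1 3 / 4 5]. Elementwise product with the kernel and sum: 1·-2 + 3·1 + 4·2 + 5·2.

19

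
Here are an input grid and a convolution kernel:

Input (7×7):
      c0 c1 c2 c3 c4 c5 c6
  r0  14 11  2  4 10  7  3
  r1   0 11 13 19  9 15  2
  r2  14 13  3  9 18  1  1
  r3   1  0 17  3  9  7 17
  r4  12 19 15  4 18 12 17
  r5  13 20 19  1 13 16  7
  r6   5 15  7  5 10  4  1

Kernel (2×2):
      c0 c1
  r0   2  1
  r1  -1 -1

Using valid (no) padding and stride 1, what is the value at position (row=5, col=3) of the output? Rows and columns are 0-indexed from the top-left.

0

The receptive field on the input at this output position is [1 13 / 5 10]. Elementwise product with the kernel and sum: 1·2 + 13·1 + 5·-1 + 10·-1.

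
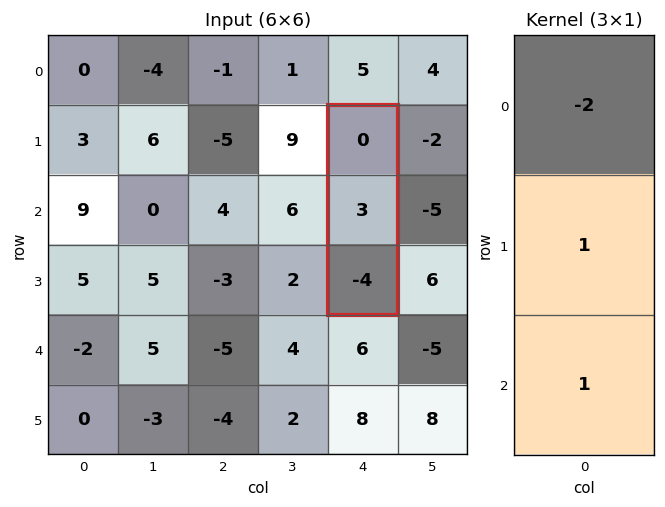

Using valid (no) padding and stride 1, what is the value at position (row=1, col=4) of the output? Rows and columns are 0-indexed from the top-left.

-1

The receptive field on the input at this output position is [0 / 3 / -4]. Elementwise product with the kernel and sum: 0·-2 + 3·1 + -4·1.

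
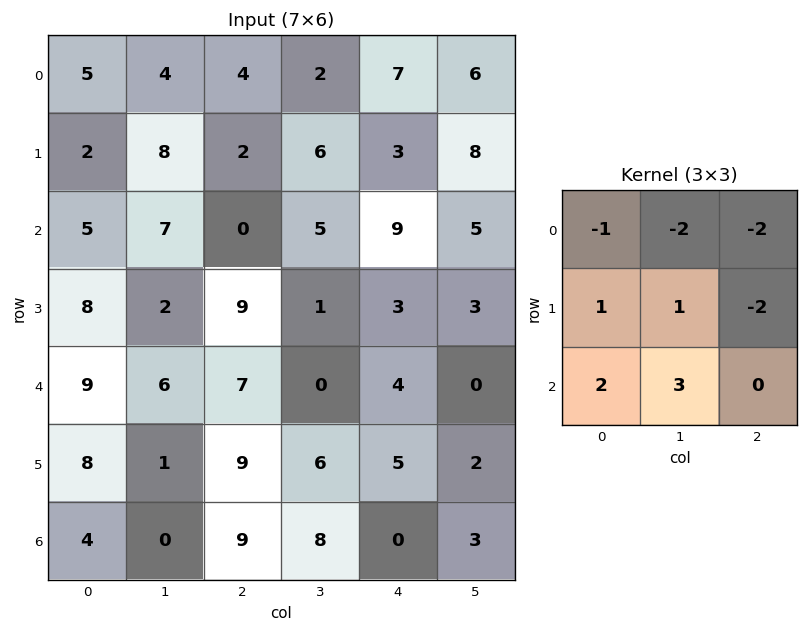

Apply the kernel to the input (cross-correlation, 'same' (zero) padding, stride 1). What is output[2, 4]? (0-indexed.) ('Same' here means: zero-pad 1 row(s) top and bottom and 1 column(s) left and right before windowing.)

The receptive field on the zero-padded input at this output position is [6 3 8 / 5 9 5 / 1 3 3]. Elementwise product with the kernel and sum: 6·-1 + 3·-2 + 8·-2 + 5·1 + 9·1 + 5·-2 + 1·2 + 3·3.

-13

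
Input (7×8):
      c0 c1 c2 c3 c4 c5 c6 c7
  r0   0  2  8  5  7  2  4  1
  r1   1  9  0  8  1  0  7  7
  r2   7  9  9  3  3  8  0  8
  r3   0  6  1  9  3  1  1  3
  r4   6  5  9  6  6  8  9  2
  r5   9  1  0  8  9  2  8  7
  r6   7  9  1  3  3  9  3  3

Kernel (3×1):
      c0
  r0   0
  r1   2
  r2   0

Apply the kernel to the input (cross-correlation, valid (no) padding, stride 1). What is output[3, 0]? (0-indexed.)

12

The receptive field on the input at this output position is [0 / 6 / 9]. Elementwise product with the kernel and sum: 6·2.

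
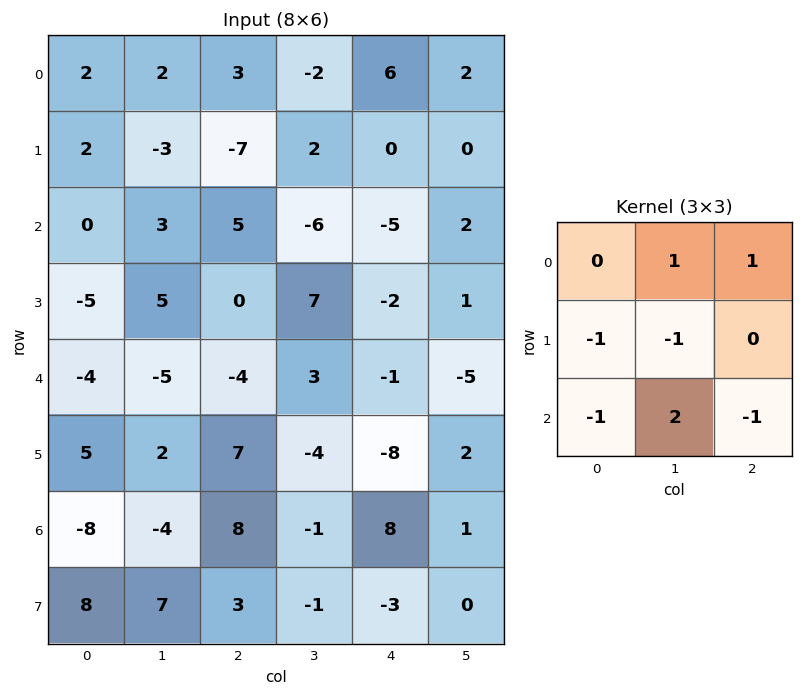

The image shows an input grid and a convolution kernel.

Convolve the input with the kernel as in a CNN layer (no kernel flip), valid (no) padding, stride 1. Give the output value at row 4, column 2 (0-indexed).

The receptive field on the input at this output position is [-4 3 -1 / 7 -4 -8 / 8 -1 8]. Elementwise product with the kernel and sum: 3·1 + -1·1 + 7·-1 + -4·-1 + 8·-1 + -1·2 + 8·-1.

-19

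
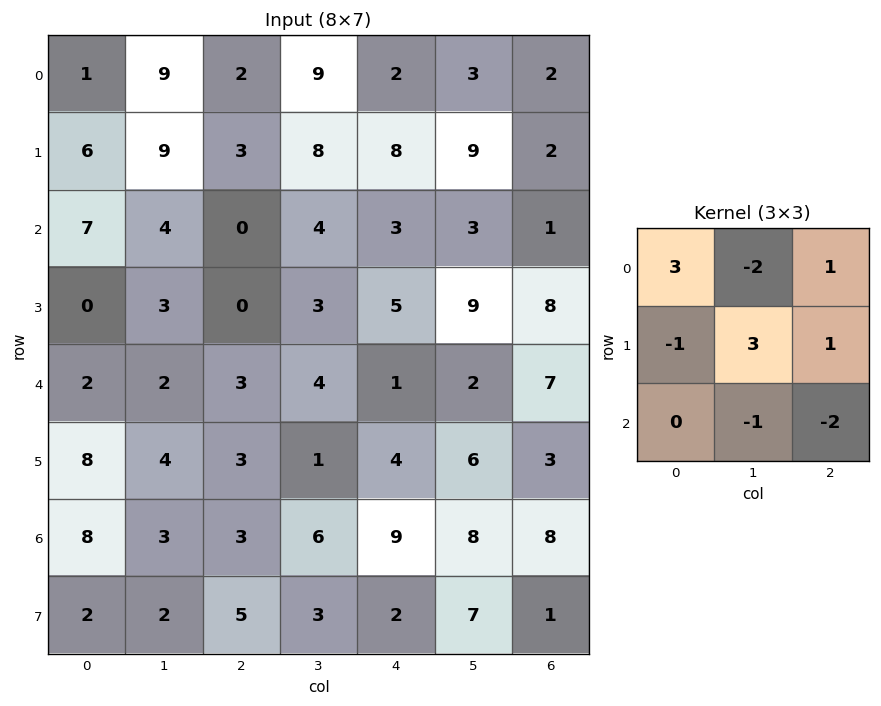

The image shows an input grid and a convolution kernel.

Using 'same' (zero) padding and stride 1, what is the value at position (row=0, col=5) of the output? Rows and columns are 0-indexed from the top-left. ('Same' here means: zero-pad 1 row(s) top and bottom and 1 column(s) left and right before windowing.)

The receptive field on the zero-padded input at this output position is [0 0 0 / 2 3 2 / 8 9 2]. Elementwise product with the kernel and sum: 0·3 + 0·-2 + 0·1 + 2·-1 + 3·3 + 2·1 + 9·-1 + 2·-2.

-4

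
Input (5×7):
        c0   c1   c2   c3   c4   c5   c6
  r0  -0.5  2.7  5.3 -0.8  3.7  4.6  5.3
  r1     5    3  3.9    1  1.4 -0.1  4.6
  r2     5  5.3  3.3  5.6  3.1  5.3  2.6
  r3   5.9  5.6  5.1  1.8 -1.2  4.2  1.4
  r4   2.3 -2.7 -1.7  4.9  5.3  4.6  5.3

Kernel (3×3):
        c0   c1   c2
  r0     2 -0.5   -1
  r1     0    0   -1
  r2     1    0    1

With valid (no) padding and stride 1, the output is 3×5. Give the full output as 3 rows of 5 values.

Output[0,0]: The receptive field on the input at this output position is [-0.5 2.7 5.3 / 5 3 3.9 / 5 5.3 3.3]. Elementwise product with the kernel and sum: -0.5·2 + 2.7·-0.5 + 5.3·-1 + 3.9·-1 + 5·1 + 3.3·1.
Output[0,1]: The receptive field on the input at this output position is [2.7 5.3 -0.8 / 3 3.9 1 / 5.3 3.3 5.6]. Elementwise product with the kernel and sum: 2.7·2 + 5.3·-0.5 + -0.8·-1 + 1·-1 + 5.3·1 + 5.6·1.

-3.25 13.45 12.3 2.95 0.9
12.3 4.85 6.7 2.1 -4.15
-0.45 3.75 5.5 9.65 10.15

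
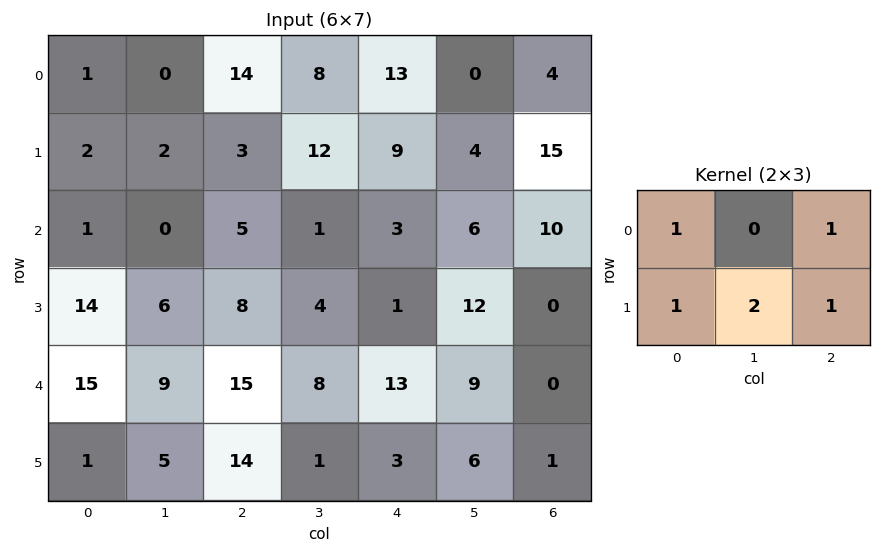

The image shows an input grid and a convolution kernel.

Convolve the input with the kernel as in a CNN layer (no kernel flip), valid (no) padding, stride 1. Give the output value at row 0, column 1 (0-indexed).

The receptive field on the input at this output position is [0 14 8 / 2 3 12]. Elementwise product with the kernel and sum: 0·1 + 8·1 + 2·1 + 3·2 + 12·1.

28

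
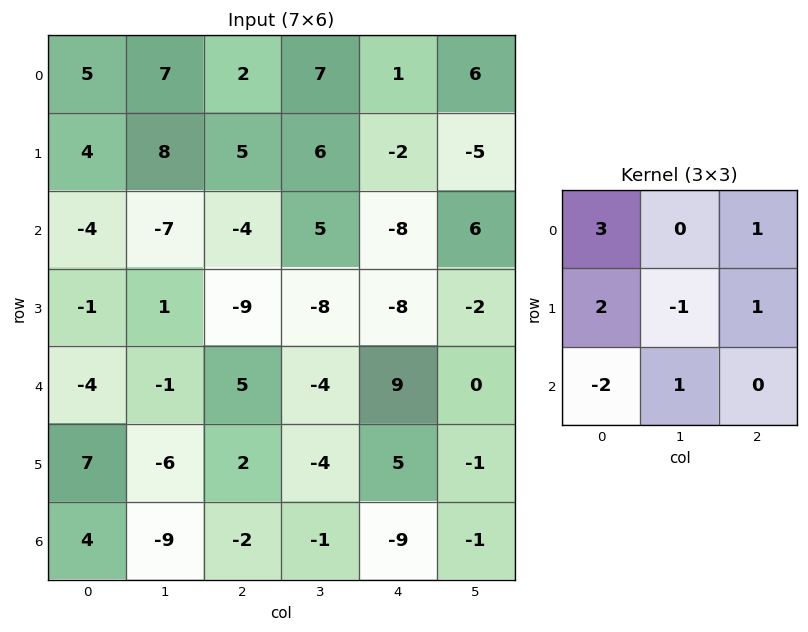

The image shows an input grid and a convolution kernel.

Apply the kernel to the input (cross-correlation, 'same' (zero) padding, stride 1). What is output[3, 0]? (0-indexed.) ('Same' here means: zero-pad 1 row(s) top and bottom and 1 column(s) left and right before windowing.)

-9

The receptive field on the zero-padded input at this output position is [0 -4 -7 / 0 -1 1 / 0 -4 -1]. Elementwise product with the kernel and sum: 0·3 + -7·1 + 0·2 + -1·-1 + 1·1 + 0·-2 + -4·1.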